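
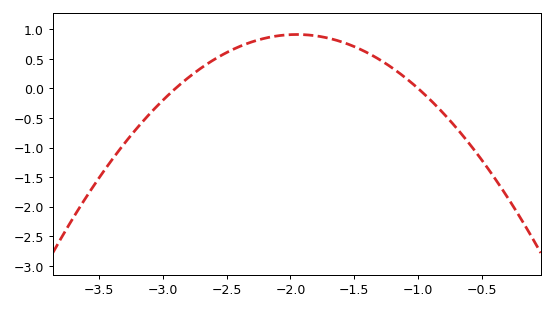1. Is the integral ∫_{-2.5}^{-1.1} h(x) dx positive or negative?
positive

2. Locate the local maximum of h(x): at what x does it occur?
-1.95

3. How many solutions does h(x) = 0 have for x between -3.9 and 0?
2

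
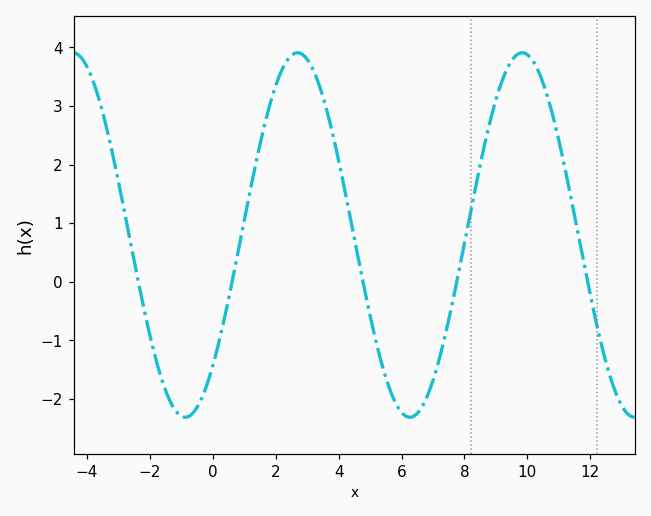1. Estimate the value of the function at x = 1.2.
1.6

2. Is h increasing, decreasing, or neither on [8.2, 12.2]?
neither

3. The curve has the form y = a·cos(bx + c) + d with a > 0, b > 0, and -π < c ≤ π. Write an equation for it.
y = 3.11cos(0.88x - 2.4) + 0.8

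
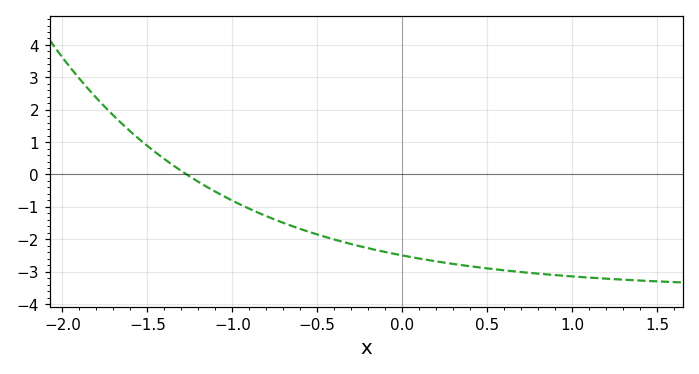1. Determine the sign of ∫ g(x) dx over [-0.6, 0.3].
negative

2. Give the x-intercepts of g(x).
-1.27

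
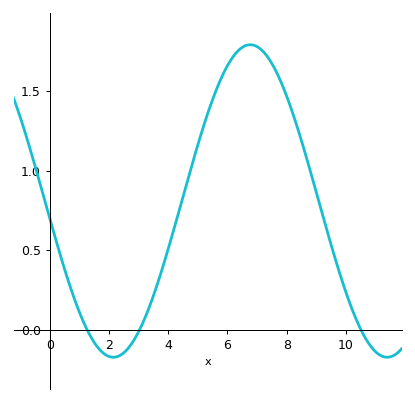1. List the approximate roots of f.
1.2, 3, 10.6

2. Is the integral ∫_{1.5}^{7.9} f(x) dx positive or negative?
positive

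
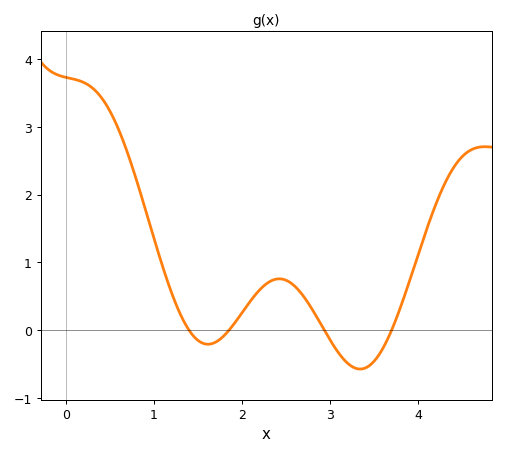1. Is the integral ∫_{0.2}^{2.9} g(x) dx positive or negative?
positive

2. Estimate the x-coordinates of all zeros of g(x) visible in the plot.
1.4, 1.9, 2.9, 3.7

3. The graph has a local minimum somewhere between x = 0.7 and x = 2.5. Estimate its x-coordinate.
1.6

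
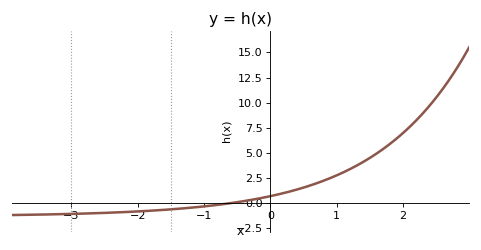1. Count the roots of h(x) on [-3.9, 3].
1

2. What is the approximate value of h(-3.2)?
-1.2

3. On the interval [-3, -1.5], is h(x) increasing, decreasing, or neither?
increasing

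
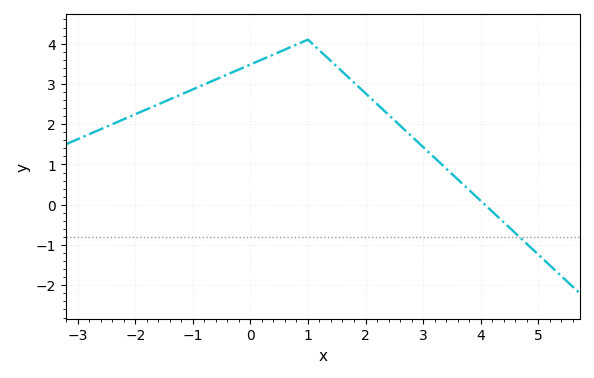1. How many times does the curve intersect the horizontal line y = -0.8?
1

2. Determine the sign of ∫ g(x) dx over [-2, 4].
positive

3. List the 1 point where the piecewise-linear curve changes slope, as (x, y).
(1, 4.1)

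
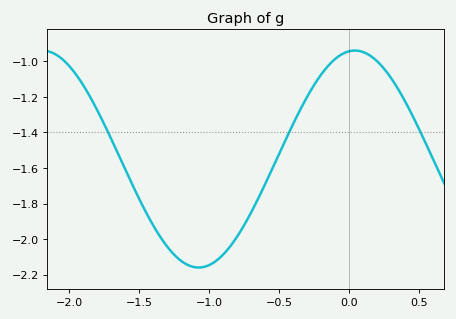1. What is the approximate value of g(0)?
-0.94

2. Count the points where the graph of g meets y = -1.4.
3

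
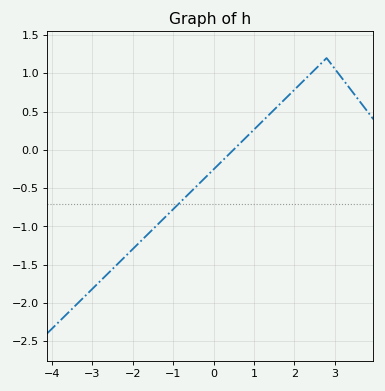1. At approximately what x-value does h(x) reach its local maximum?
2.8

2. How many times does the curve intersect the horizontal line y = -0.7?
1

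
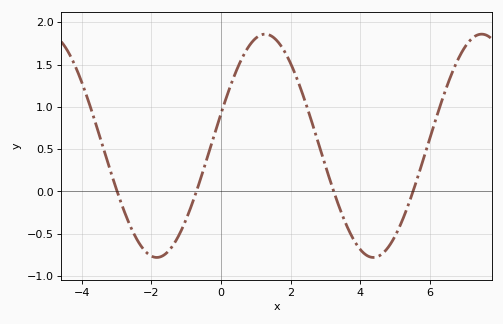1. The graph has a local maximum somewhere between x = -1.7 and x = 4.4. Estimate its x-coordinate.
1.2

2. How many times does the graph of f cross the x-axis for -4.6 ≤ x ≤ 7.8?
4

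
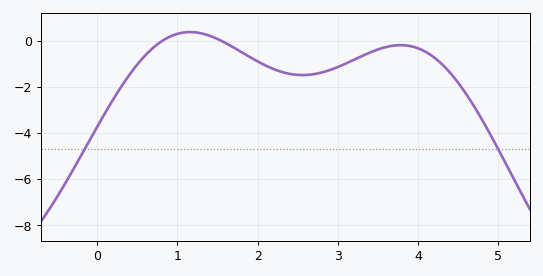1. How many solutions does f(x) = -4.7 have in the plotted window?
2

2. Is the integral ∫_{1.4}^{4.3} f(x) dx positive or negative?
negative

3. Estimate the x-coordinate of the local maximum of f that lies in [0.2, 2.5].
1.2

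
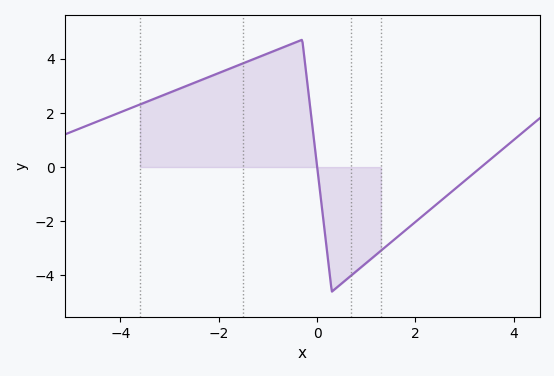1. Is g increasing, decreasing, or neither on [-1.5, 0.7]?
neither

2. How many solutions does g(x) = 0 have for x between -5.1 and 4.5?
2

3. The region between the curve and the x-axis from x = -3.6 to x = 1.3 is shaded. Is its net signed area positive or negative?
positive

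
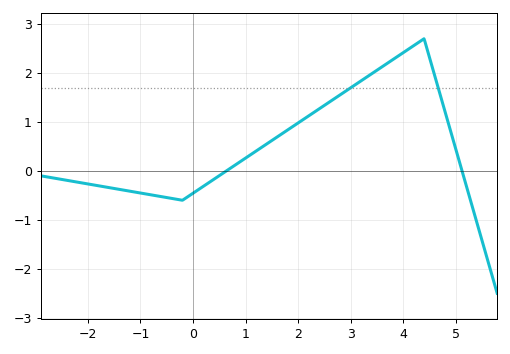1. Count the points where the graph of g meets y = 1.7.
2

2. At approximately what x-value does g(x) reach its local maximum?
4.4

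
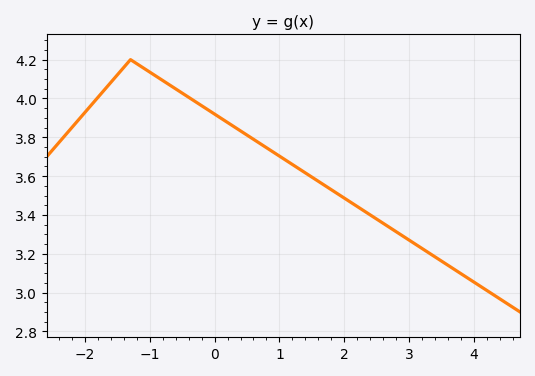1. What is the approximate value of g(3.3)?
3.2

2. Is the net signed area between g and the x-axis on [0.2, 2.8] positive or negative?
positive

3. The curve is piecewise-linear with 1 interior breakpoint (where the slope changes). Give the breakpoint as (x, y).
(-1.3, 4.2)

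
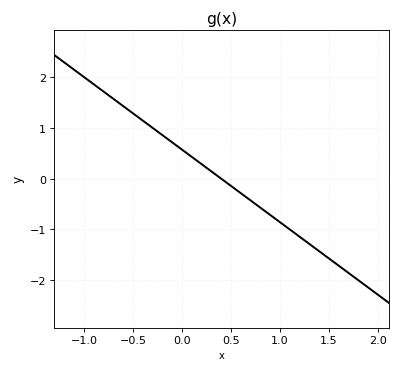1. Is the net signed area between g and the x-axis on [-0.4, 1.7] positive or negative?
negative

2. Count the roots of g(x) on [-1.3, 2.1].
1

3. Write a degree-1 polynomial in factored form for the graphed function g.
y = -1.43(x - 0.4)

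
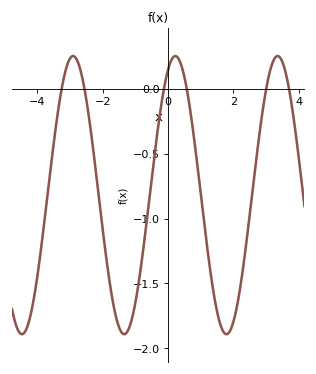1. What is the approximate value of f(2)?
-1.79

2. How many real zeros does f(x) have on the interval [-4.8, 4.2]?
6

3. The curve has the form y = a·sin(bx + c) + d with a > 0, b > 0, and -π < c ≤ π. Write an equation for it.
y = 1.07sin(2.01x + 1.12) - 0.82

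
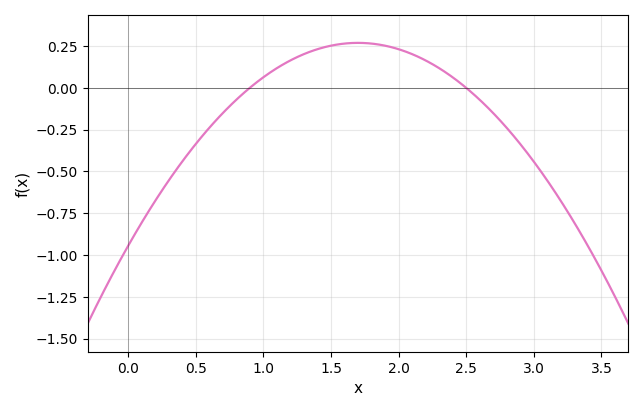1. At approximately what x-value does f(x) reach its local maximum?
1.7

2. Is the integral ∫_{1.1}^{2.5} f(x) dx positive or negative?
positive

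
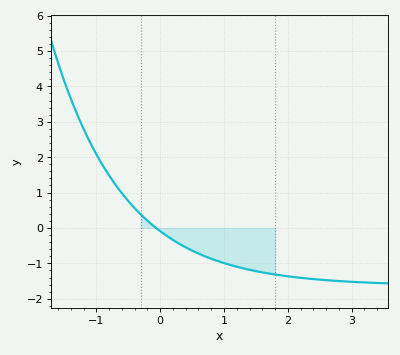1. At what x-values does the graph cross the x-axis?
-0.1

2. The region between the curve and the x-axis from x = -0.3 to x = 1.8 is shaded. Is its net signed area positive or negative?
negative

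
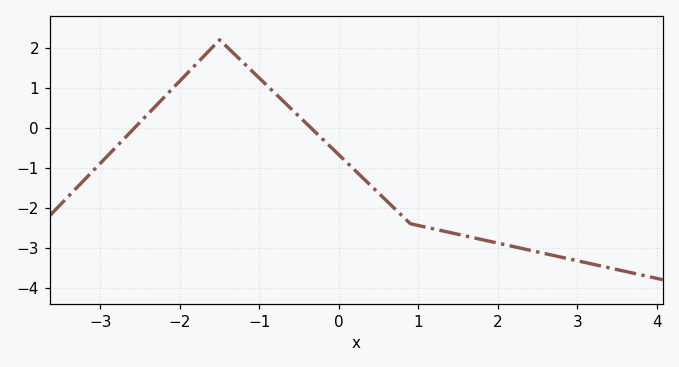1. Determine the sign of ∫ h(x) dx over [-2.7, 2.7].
negative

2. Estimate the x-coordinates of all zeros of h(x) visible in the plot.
-2.57, -0.352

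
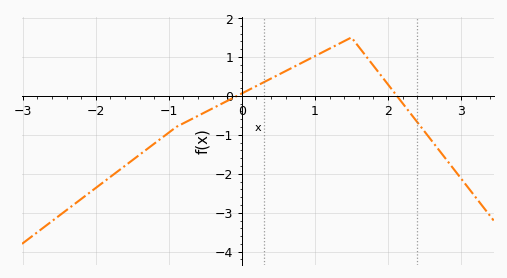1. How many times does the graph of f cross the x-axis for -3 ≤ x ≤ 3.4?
2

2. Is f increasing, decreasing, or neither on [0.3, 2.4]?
neither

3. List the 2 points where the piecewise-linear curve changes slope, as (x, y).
(-0.9, -0.8); (1.5, 1.5)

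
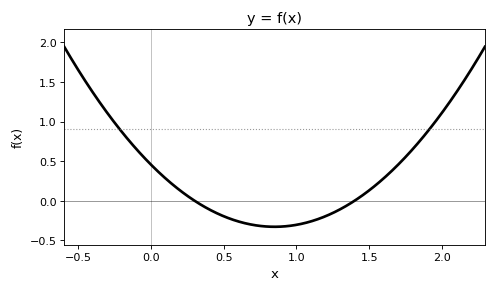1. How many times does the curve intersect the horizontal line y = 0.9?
2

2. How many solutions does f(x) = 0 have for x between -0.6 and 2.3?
2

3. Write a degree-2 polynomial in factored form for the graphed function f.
y = 1.09(x - 0.3)(x - 1.4)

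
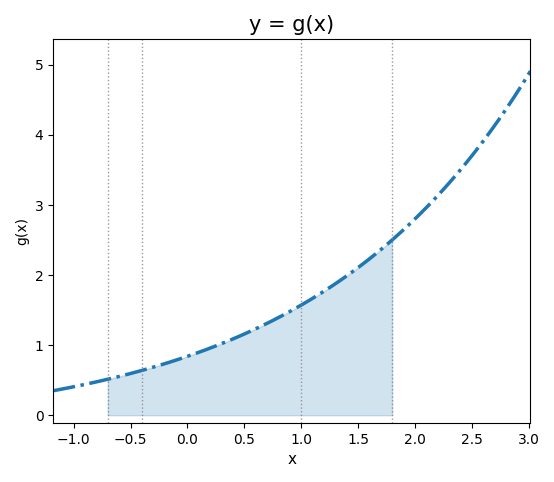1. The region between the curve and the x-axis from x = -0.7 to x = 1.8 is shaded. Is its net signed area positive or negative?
positive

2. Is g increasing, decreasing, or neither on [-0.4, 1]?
increasing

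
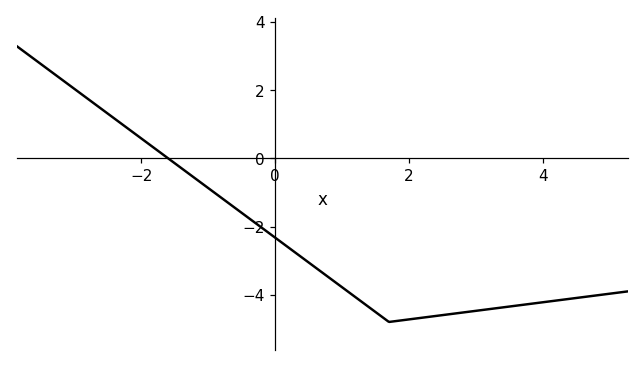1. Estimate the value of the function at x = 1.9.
-4.75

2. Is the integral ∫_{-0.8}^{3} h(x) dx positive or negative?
negative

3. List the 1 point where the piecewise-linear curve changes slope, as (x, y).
(1.7, -4.8)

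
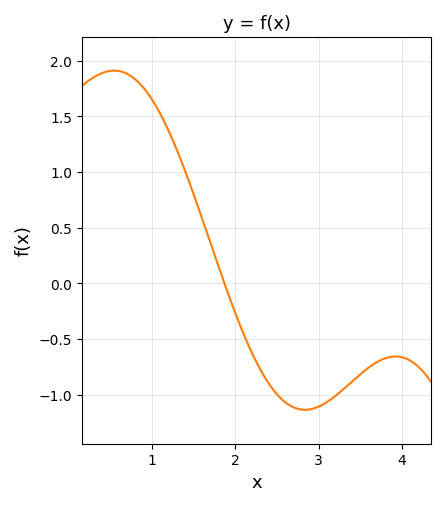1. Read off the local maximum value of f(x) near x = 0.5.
1.91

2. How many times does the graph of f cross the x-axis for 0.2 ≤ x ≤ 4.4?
1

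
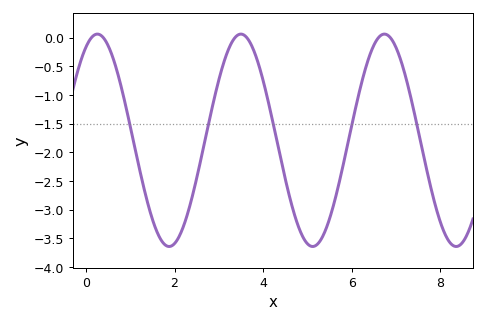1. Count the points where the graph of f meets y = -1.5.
5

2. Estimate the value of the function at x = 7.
-0.178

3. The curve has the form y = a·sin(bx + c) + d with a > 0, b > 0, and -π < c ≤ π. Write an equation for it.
y = 1.85sin(1.94x + 1.07) - 1.79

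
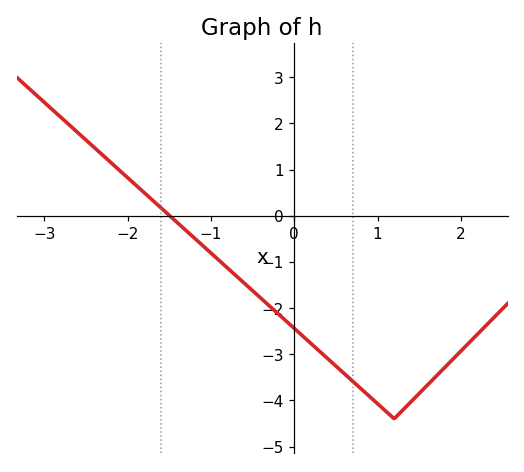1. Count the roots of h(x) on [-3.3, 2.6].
1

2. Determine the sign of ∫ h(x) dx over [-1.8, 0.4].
negative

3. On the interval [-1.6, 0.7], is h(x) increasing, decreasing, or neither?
decreasing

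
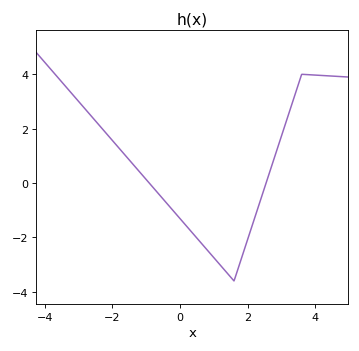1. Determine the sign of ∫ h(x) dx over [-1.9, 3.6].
negative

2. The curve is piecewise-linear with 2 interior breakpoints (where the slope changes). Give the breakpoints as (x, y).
(1.6, -3.6); (3.6, 4)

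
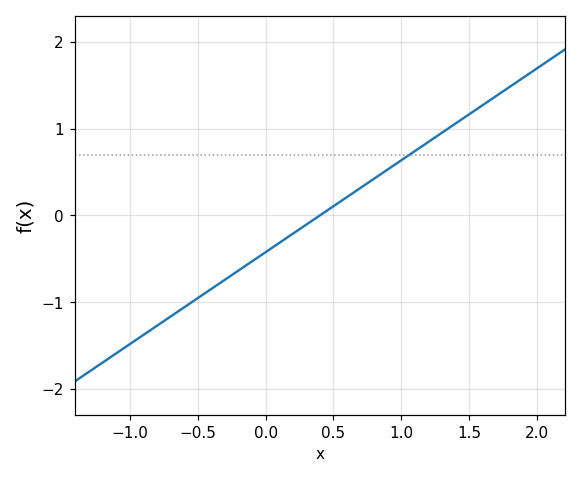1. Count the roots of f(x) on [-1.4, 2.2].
1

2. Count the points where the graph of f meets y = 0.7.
1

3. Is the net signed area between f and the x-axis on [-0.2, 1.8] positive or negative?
positive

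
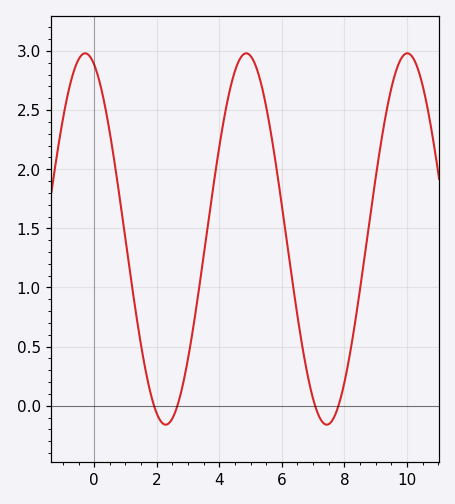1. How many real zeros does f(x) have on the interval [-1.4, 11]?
4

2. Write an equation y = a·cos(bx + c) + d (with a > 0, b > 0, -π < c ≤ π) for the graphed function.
y = 1.57cos(1.22x + 0.35) + 1.41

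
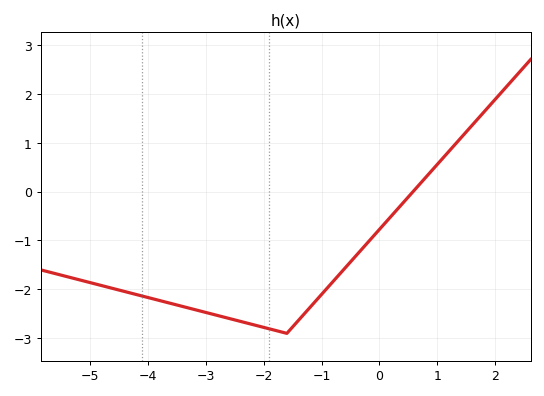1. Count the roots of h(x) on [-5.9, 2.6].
1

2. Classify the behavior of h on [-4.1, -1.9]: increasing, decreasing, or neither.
decreasing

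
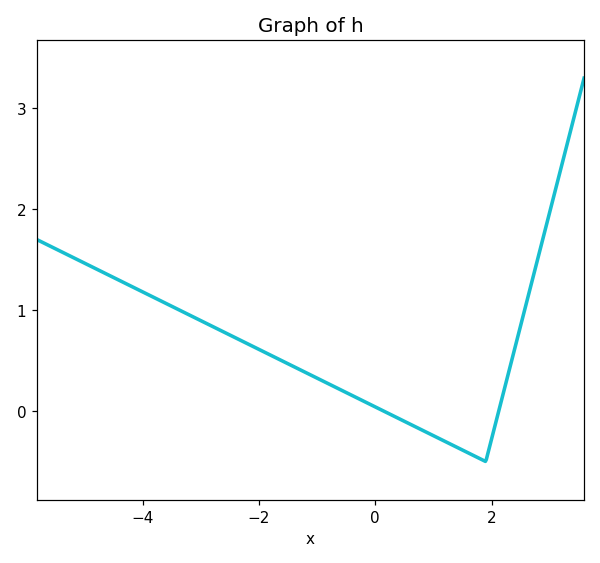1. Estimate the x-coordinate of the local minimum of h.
1.9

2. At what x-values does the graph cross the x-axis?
0.146, 2.12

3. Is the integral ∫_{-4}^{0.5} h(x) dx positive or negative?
positive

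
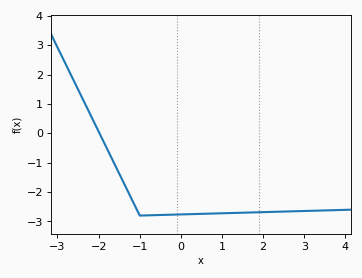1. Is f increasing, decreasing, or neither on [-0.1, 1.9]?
increasing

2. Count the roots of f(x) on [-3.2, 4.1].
1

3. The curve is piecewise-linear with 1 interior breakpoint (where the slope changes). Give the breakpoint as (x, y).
(-1, -2.8)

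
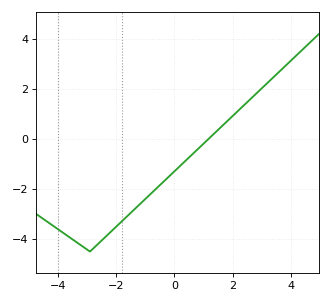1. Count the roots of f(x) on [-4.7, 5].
1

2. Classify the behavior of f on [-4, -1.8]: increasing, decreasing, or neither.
neither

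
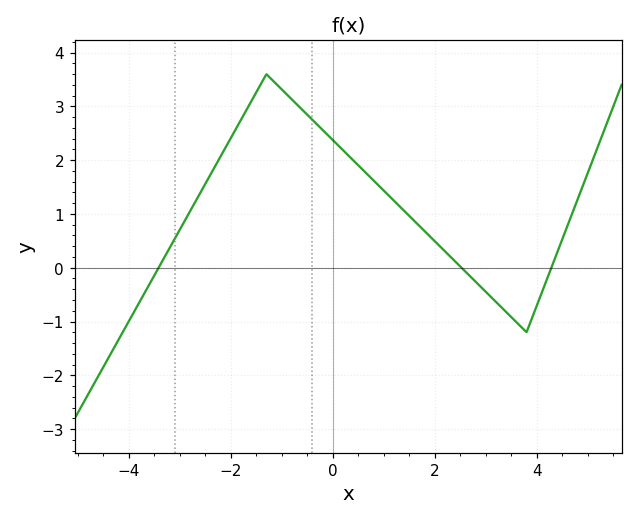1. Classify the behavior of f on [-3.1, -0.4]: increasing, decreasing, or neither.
neither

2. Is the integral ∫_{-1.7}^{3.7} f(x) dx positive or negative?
positive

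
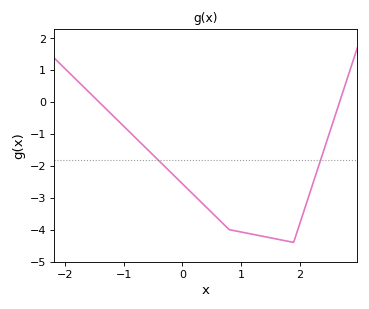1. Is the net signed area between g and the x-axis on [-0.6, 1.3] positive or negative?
negative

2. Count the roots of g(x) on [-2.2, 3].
2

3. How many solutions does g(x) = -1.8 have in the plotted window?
2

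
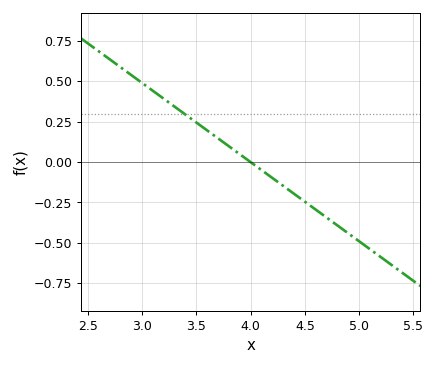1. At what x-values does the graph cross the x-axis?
4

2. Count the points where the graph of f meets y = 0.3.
1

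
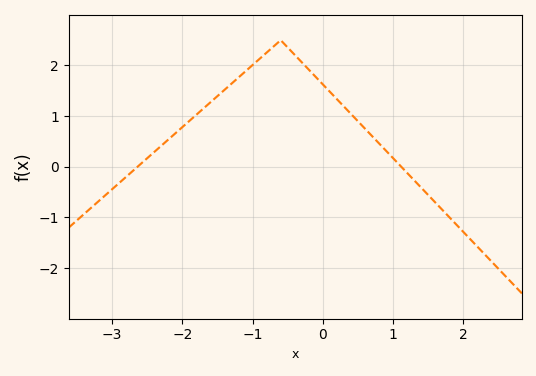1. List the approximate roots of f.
-2.64, 1.12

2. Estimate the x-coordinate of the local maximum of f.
-0.601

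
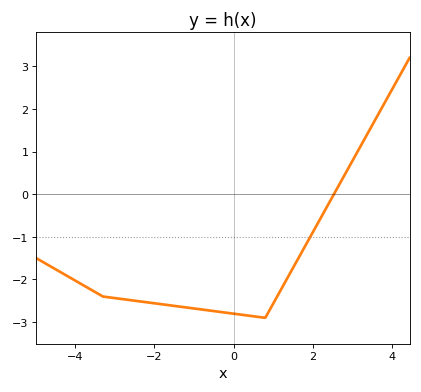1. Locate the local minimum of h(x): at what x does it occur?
0.799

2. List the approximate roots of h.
2.53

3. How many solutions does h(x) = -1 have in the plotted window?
1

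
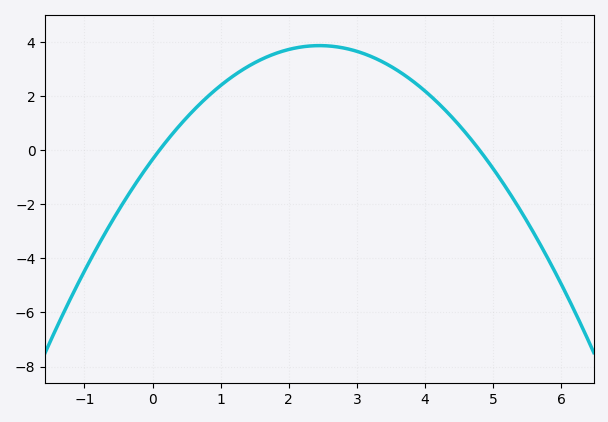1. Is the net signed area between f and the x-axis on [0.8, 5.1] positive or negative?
positive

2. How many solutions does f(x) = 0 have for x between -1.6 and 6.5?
2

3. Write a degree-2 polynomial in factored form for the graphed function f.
y = -0.7(x - 0.1)(x - 4.8)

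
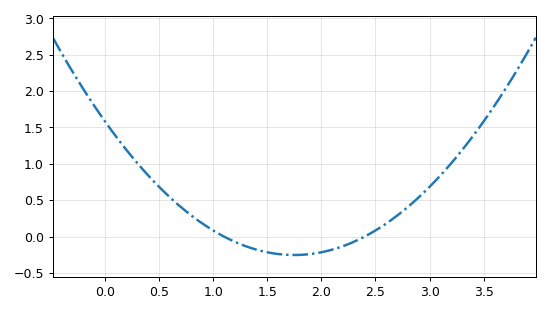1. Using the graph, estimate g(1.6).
-0.25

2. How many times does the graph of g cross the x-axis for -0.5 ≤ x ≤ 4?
2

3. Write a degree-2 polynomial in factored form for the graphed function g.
y = 0.6(x - 1.1)(x - 2.4)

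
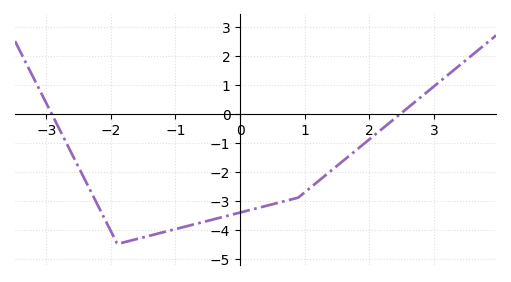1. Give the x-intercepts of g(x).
-2.92, 2.49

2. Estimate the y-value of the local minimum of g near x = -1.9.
-4.5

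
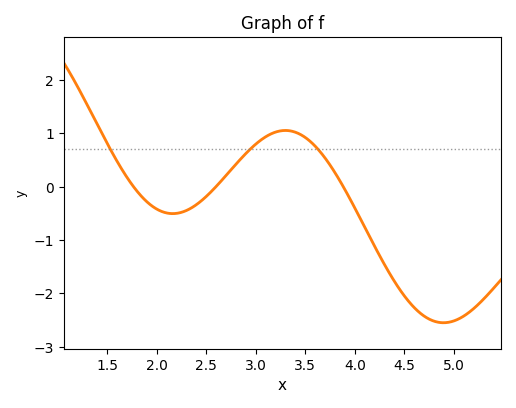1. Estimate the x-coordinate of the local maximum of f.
3.3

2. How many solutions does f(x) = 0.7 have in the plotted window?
3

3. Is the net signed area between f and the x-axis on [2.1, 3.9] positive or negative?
positive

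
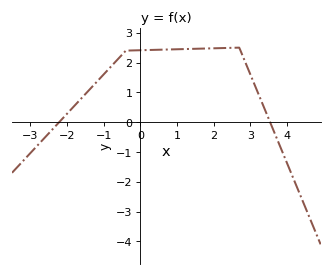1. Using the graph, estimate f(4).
-1.36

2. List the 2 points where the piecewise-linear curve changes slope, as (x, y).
(-0.4, 2.4); (2.7, 2.5)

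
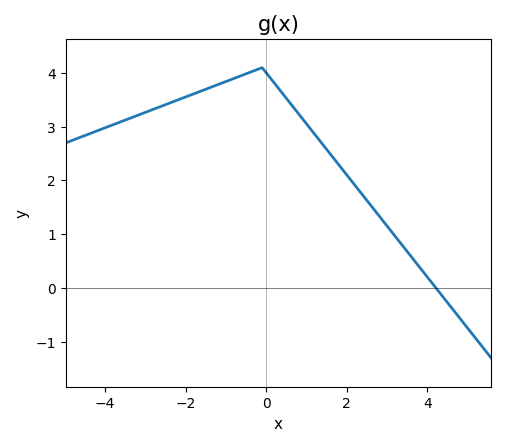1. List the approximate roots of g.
4.21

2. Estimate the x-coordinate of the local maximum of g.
-0.099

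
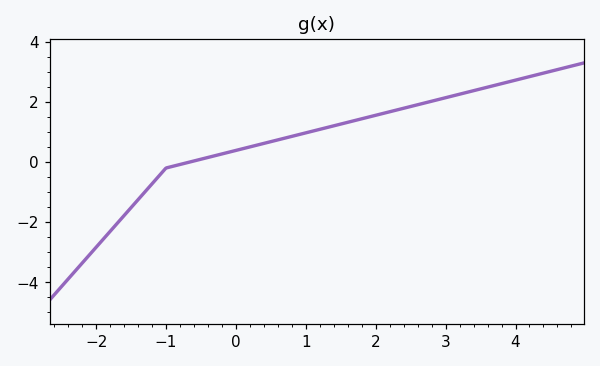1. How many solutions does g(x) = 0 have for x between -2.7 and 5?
1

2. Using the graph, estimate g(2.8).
2.02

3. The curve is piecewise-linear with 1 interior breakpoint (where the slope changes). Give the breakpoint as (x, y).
(-1, -0.2)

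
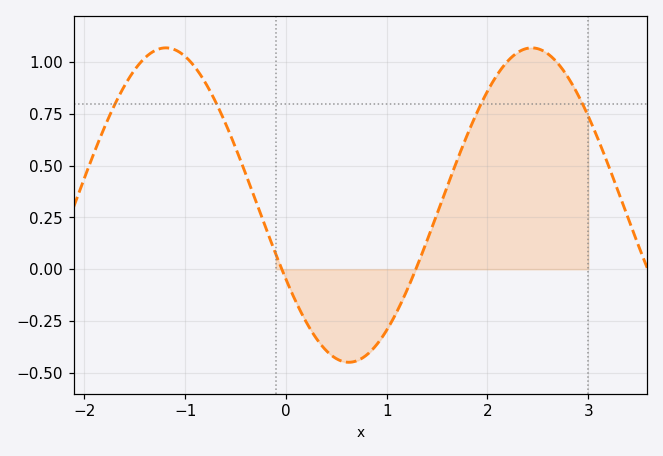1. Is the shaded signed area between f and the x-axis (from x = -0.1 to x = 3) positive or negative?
positive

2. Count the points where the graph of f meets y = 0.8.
4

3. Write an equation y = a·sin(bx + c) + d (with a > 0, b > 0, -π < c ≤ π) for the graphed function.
y = 0.76sin(1.73x - 2.65) + 0.31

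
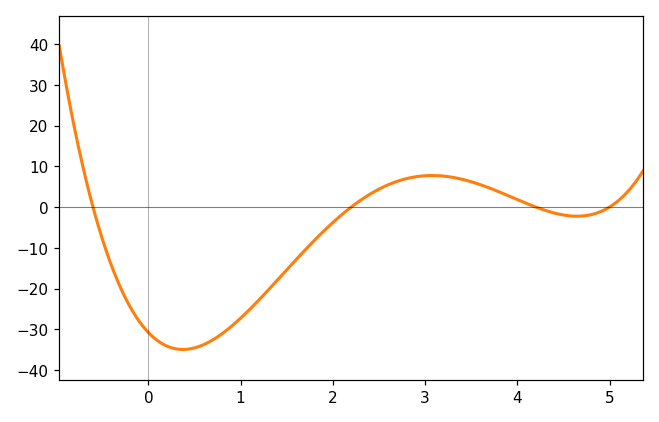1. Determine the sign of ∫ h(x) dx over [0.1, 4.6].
negative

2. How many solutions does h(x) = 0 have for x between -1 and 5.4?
4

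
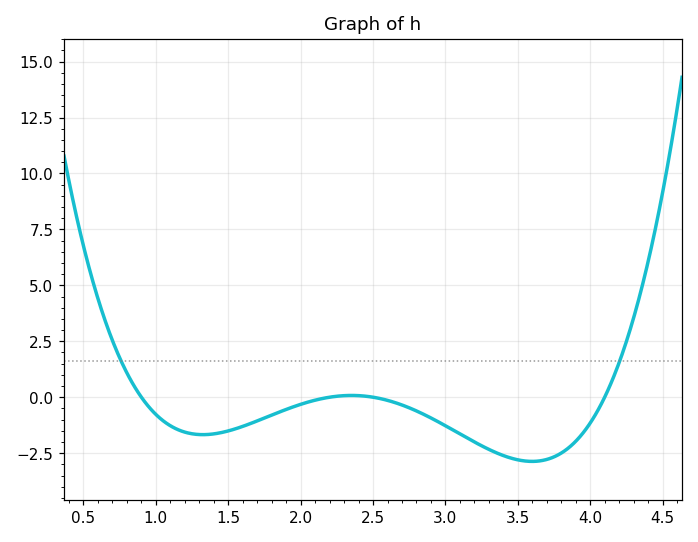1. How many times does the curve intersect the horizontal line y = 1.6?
2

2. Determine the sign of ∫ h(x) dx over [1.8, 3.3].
negative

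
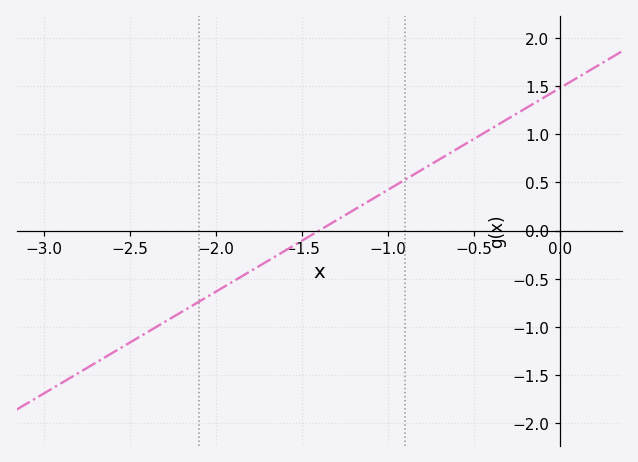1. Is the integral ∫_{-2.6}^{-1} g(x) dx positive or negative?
negative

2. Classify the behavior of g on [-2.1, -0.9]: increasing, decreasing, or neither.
increasing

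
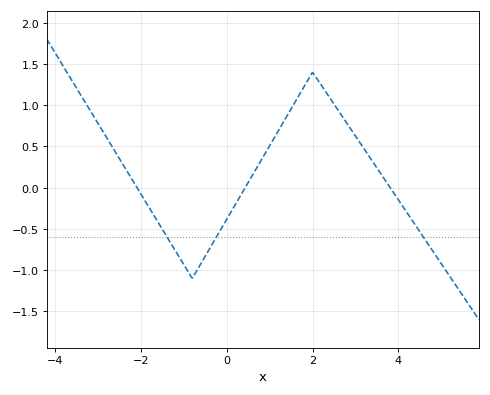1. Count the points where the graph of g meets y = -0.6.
3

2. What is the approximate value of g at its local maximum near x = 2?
1.4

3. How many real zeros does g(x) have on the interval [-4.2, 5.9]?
3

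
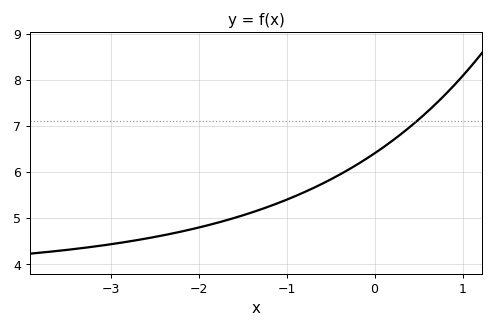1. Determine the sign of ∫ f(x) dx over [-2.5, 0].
positive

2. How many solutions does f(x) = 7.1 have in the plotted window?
1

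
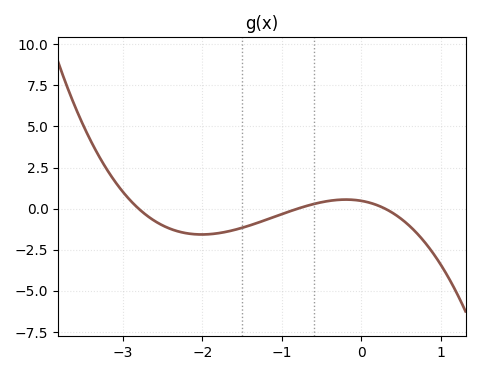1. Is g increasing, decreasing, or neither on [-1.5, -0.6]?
increasing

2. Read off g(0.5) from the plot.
-0.609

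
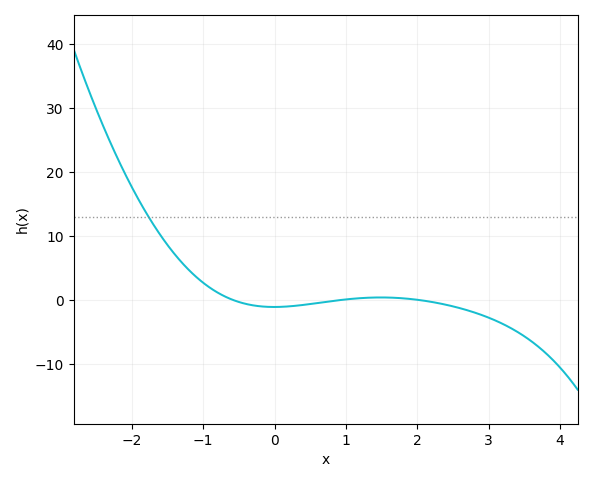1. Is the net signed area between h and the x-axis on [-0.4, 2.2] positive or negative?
negative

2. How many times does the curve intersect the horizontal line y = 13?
1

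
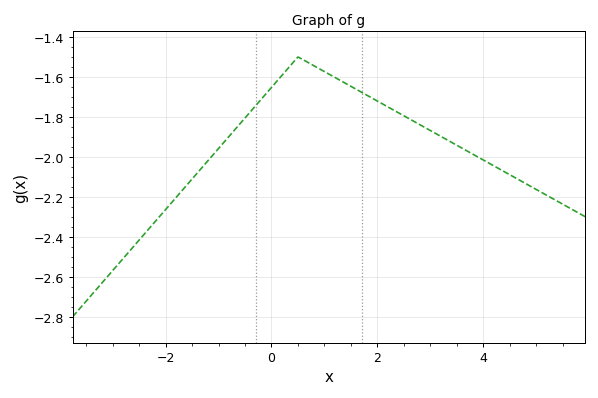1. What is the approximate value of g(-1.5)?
-2.11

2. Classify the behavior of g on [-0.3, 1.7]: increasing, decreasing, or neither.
neither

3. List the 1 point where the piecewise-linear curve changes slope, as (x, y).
(0.5, -1.5)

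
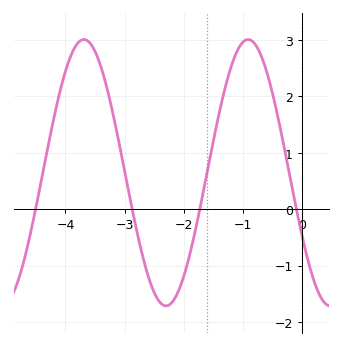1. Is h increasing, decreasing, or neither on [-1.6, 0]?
neither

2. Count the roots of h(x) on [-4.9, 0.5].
4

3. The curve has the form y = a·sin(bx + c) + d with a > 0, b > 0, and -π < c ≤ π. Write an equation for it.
y = 2.36sin(2.26x - 2.66) + 0.65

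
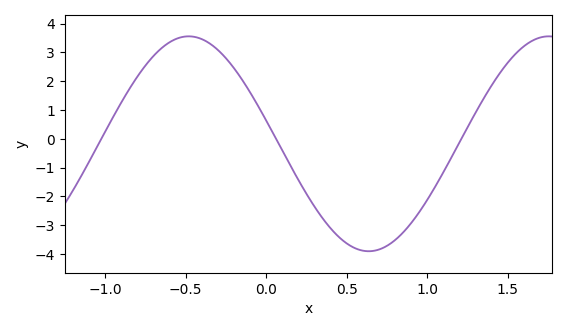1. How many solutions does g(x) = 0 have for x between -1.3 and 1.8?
3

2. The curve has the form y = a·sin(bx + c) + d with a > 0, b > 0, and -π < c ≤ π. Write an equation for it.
y = 3.73sin(2.8x + 2.9) - 0.17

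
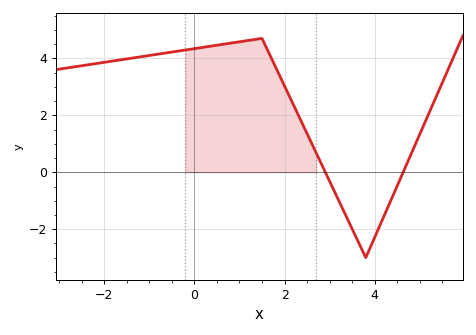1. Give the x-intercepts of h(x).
3, 4.6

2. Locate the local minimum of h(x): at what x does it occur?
3.8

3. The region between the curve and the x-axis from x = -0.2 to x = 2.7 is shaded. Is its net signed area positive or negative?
positive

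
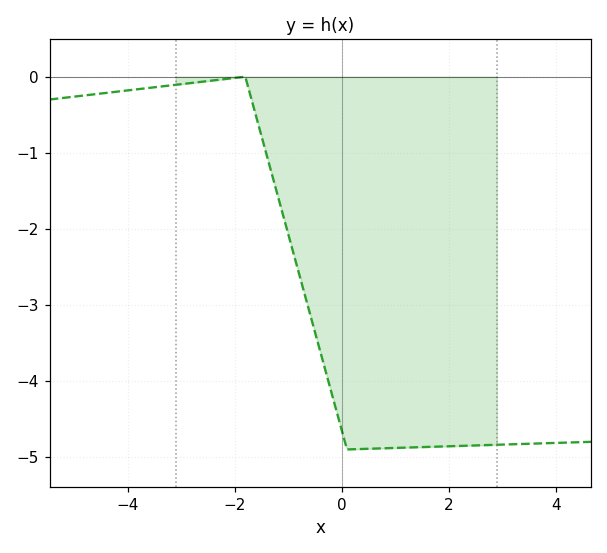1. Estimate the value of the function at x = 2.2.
-4.85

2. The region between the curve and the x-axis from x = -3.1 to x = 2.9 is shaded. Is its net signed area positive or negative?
negative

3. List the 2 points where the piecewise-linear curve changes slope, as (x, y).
(-1.8, 0); (0.1, -4.9)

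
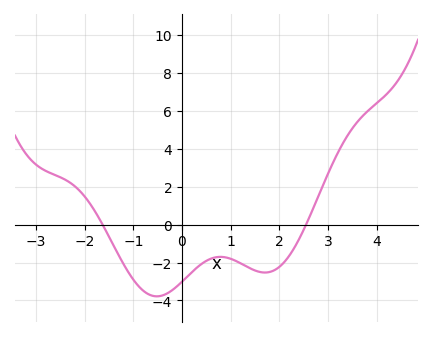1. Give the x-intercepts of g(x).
-1.63, 2.55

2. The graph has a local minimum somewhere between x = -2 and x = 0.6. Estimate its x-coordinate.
-0.516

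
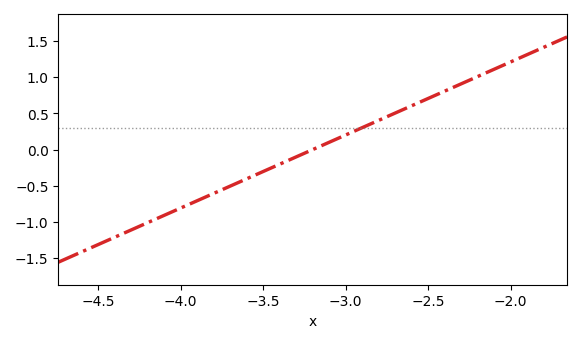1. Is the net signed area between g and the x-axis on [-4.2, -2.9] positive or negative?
negative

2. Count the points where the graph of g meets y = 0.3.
1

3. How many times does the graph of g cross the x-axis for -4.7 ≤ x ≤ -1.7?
1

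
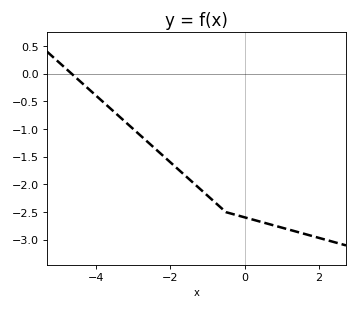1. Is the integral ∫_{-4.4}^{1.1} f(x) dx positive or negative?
negative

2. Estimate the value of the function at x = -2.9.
-1.06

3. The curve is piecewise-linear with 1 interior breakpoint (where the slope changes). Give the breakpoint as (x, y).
(-0.5, -2.5)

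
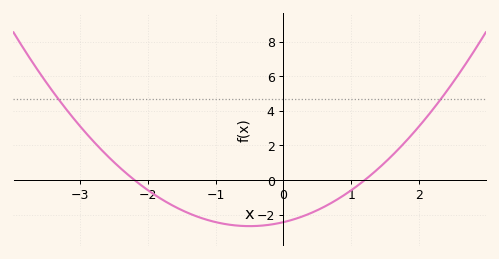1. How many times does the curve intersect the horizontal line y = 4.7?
2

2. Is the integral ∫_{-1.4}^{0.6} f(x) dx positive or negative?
negative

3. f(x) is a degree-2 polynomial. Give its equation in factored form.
y = 0.92(x + 2.2)(x - 1.2)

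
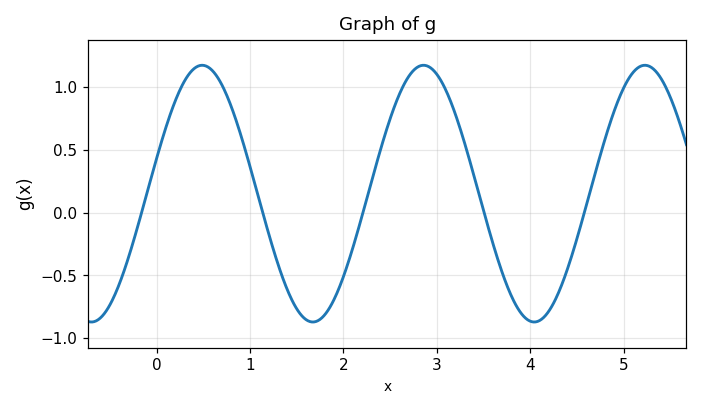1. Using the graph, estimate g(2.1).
-0.3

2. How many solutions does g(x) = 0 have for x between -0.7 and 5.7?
5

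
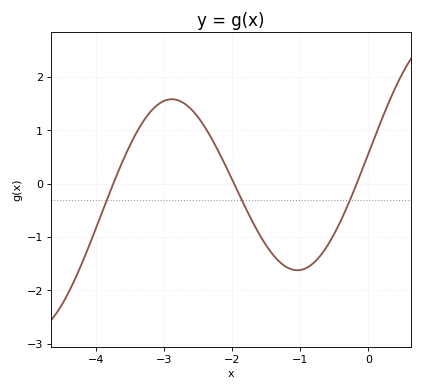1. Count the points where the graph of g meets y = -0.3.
3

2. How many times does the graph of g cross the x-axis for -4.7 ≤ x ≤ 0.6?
3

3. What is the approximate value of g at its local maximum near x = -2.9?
1.59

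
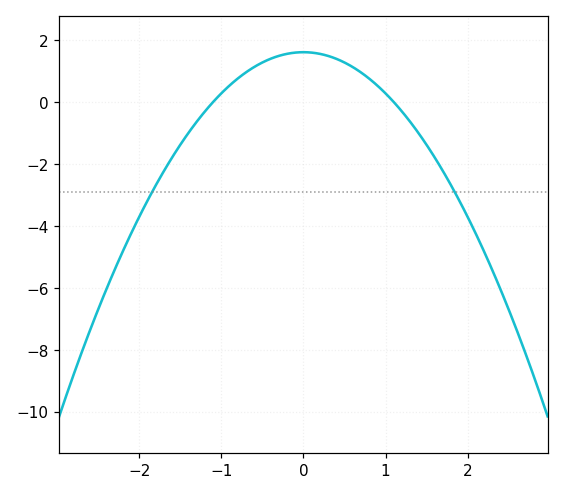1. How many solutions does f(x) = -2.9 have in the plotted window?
2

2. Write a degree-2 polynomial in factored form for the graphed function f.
y = -1.33(x + 1.1)(x - 1.1)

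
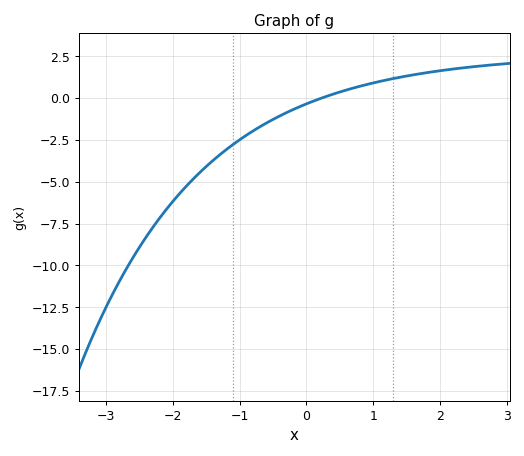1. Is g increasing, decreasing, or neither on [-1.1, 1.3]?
increasing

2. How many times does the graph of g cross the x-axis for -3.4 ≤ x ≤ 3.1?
1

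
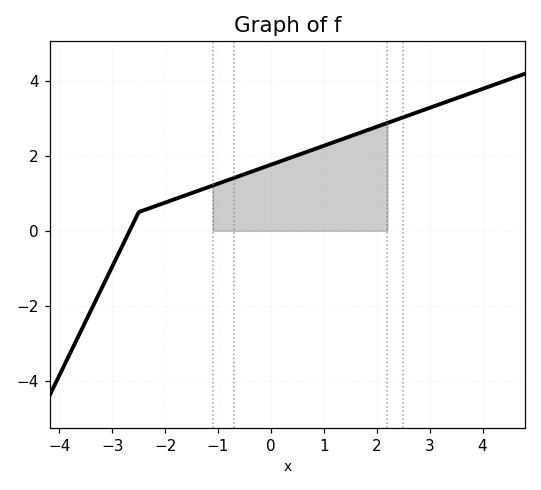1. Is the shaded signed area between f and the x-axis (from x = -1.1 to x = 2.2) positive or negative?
positive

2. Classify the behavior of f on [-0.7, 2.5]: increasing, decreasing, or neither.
increasing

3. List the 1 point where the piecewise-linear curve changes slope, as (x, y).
(-2.5, 0.5)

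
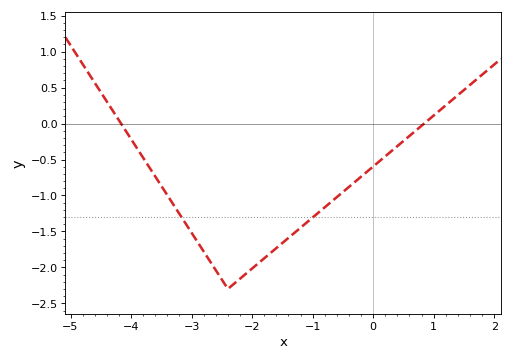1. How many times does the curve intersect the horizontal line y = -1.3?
2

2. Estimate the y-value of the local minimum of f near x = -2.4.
-2.3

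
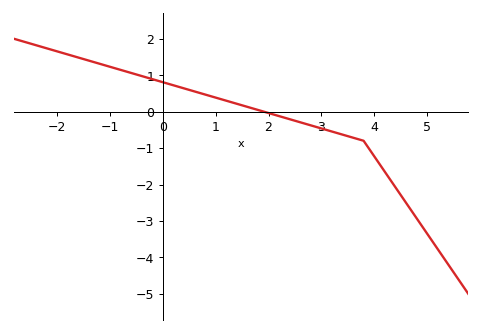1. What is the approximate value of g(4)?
-1.2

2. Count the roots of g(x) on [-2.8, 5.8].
1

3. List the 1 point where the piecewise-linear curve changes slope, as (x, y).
(3.8, -0.8)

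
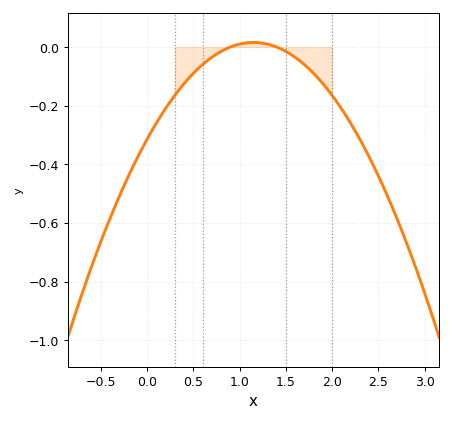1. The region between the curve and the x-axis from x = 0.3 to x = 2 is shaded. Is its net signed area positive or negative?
negative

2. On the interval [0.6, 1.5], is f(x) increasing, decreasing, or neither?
neither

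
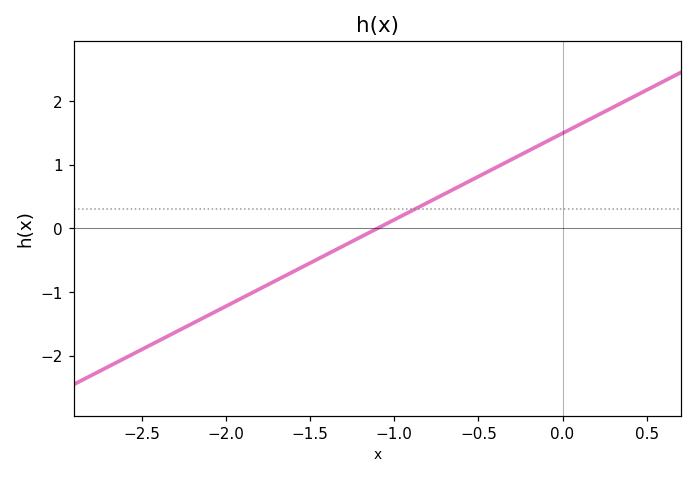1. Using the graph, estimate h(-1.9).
-1.09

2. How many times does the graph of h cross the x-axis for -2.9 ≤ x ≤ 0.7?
1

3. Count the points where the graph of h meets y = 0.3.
1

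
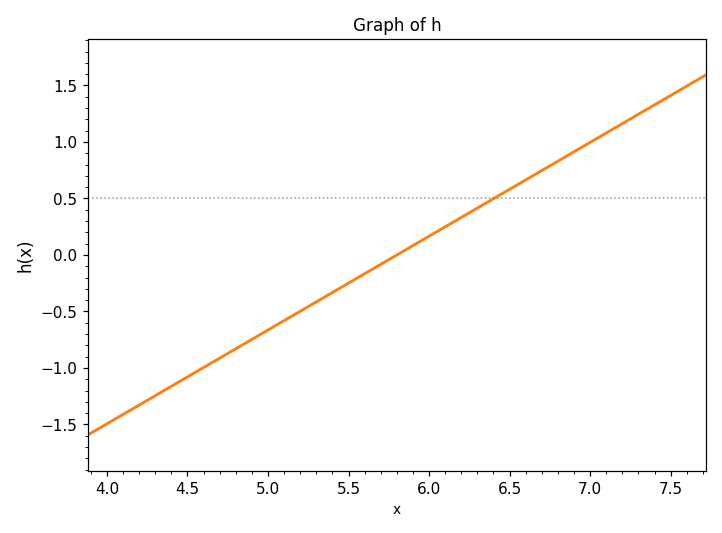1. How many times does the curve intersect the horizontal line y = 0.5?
1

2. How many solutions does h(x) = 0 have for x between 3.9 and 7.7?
1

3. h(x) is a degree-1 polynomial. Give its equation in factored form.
y = 0.83(x - 5.8)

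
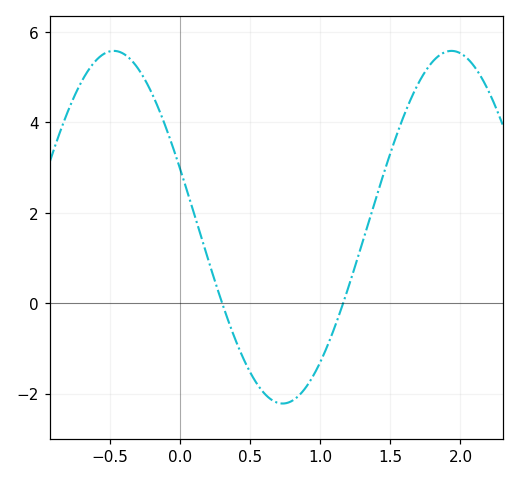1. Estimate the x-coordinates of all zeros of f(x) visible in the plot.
0.3, 1.15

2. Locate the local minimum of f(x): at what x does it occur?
0.75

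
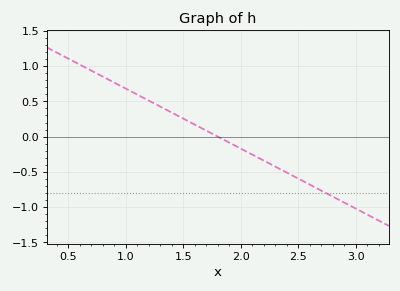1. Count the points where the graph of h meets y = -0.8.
1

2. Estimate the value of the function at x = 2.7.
-0.75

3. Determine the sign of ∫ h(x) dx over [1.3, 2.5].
negative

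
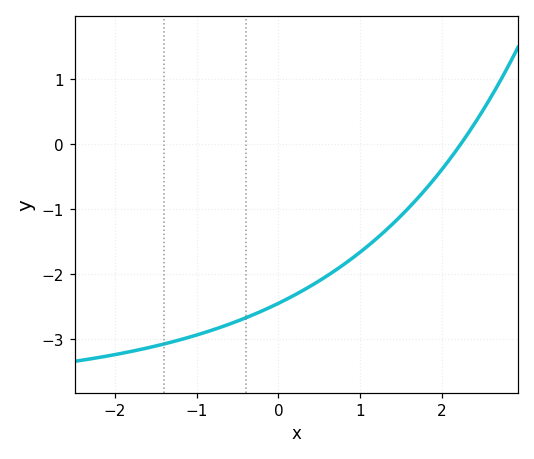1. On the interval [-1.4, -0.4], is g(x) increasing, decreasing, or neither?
increasing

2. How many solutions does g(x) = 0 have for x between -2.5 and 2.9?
1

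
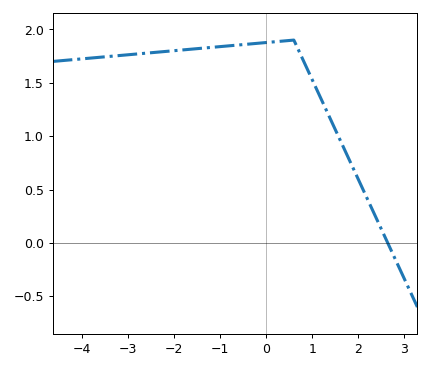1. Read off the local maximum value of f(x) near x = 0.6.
1.9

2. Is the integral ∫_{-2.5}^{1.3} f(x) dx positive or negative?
positive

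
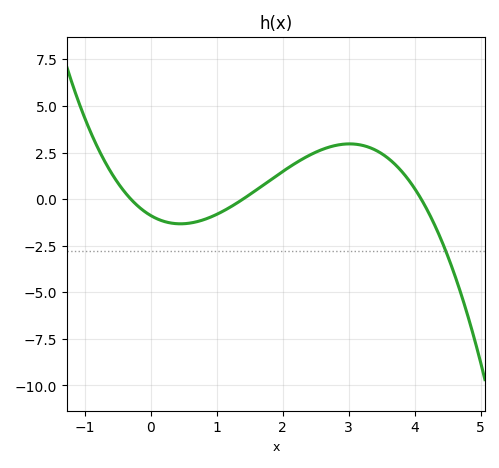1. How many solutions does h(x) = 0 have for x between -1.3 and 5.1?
3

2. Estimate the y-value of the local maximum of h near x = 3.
2.96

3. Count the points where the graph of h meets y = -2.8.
1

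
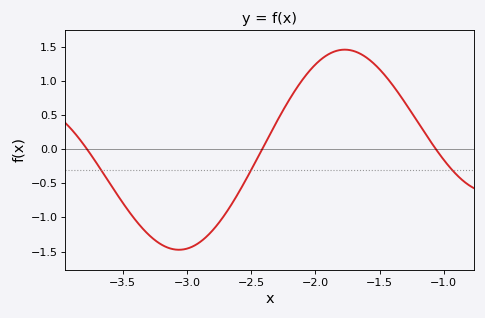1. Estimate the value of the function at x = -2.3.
0.4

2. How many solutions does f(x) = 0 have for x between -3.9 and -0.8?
3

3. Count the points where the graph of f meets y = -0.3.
3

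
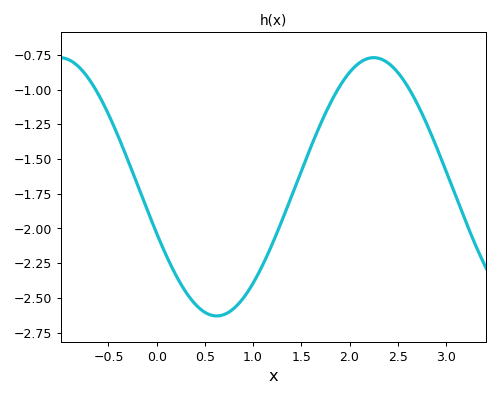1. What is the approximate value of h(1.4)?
-1.75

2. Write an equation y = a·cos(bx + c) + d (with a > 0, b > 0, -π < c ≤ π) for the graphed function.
y = 0.93cos(1.9x + 1.9) - 1.7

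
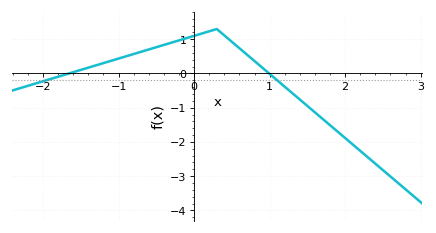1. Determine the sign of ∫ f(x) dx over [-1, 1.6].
positive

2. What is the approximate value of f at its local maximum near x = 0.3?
1.3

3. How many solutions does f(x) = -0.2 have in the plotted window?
2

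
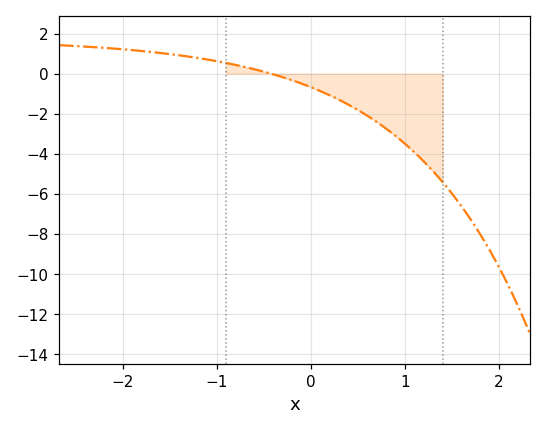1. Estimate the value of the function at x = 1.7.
-7.2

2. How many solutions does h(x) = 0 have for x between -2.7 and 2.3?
1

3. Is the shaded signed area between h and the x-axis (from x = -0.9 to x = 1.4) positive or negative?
negative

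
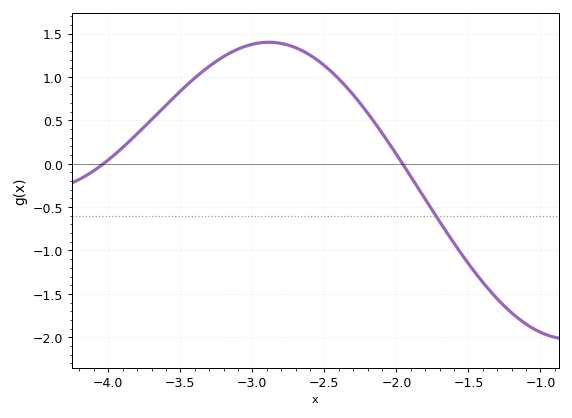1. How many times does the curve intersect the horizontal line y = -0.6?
1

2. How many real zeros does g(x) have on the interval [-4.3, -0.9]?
2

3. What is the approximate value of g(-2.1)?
0.355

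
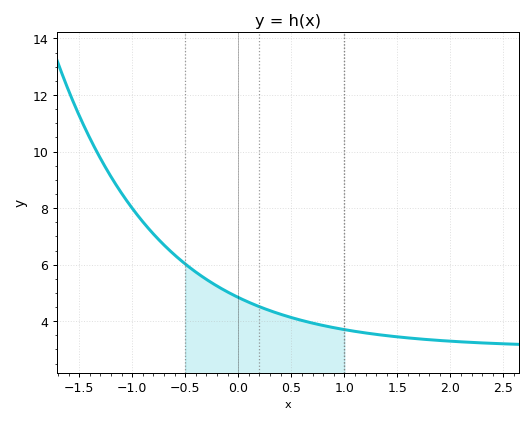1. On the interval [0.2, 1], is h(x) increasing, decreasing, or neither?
decreasing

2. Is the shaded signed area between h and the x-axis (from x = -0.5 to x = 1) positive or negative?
positive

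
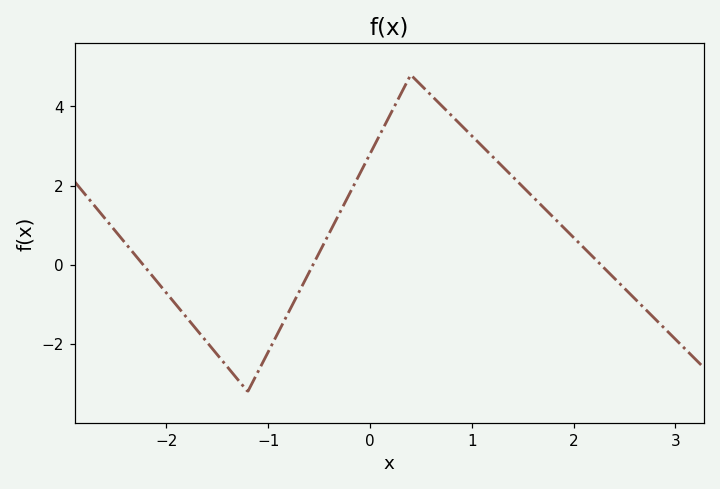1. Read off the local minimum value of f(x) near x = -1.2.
-3.2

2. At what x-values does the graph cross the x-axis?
-2.2, -0.6, 2.3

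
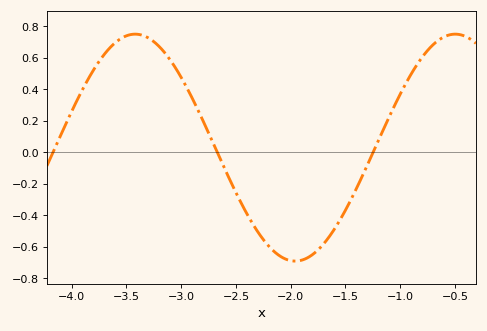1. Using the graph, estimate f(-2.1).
-0.66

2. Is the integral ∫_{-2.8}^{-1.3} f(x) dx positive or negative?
negative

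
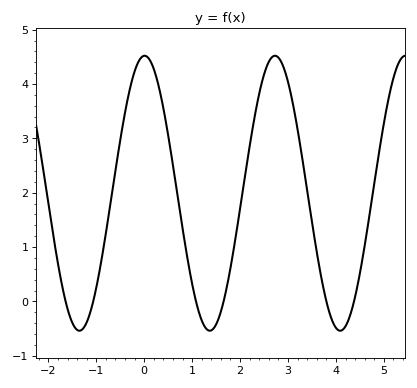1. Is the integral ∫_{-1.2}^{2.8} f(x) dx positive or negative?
positive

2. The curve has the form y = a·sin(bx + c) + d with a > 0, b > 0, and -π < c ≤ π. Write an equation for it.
y = 2.53sin(2.31x + 1.55) + 1.99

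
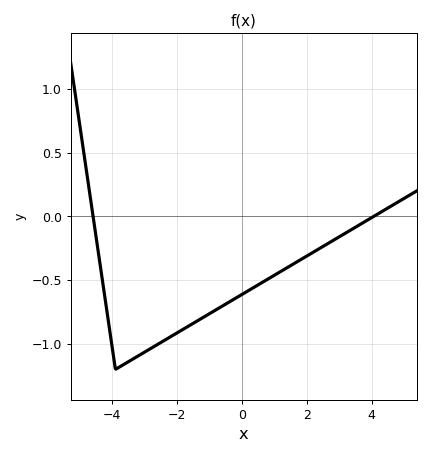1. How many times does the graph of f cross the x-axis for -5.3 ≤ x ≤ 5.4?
2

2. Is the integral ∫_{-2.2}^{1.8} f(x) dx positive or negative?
negative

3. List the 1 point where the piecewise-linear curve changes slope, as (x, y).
(-3.9, -1.2)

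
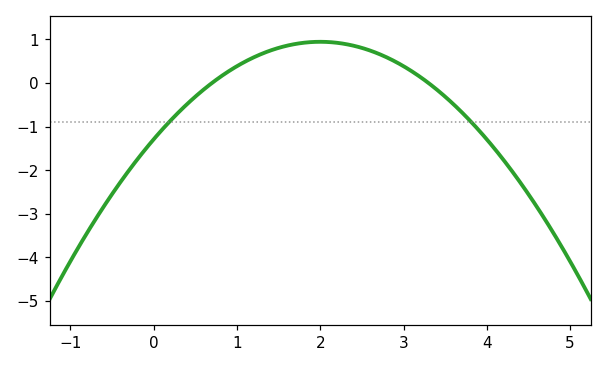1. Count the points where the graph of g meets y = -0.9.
2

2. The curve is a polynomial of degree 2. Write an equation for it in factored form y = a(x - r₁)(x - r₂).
y = -0.56(x - 0.7)(x - 3.3)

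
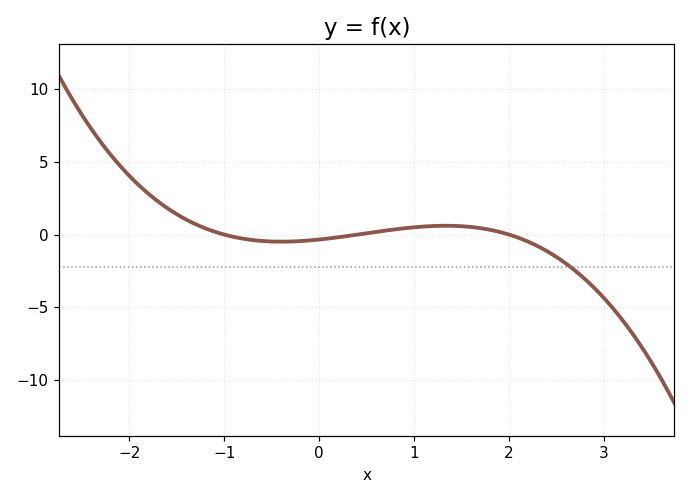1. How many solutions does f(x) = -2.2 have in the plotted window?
1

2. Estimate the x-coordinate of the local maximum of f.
1.3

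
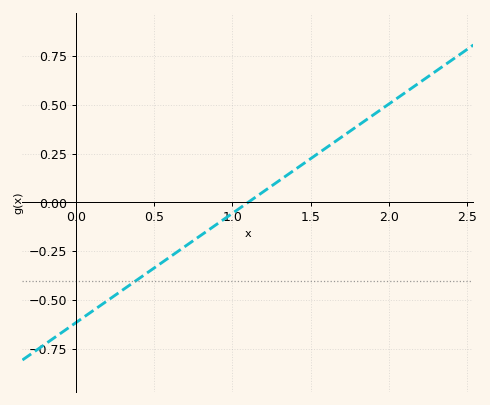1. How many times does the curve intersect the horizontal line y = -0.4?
1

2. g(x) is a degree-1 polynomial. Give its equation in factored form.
y = 0.56(x - 1.1)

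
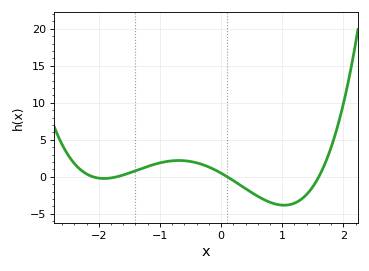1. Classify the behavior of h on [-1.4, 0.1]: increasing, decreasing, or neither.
neither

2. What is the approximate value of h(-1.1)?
1.65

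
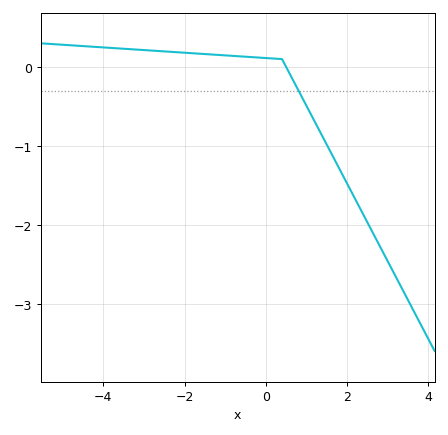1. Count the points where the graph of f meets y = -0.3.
1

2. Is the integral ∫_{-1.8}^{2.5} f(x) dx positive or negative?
negative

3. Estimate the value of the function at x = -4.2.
0.255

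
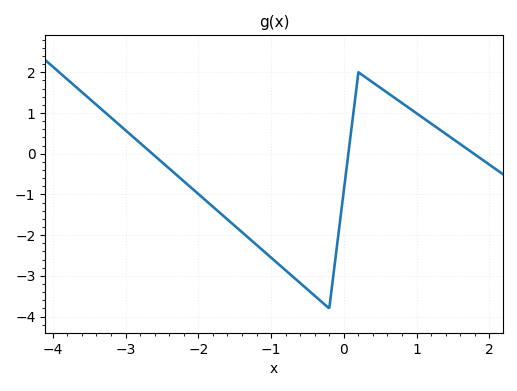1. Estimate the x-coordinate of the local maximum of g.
0.201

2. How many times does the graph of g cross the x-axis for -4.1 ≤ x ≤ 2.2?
3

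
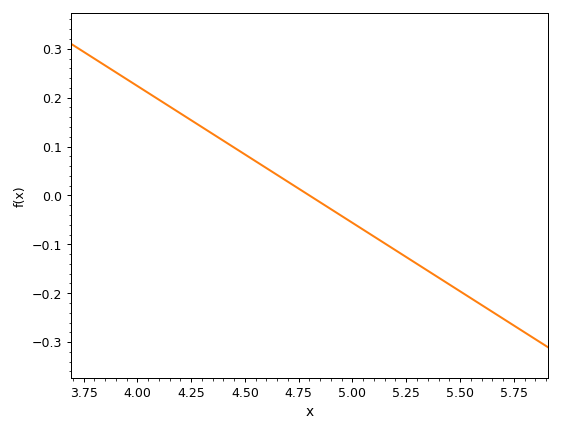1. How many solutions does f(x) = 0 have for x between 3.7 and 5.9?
1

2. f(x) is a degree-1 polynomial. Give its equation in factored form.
y = -0.28(x - 4.8)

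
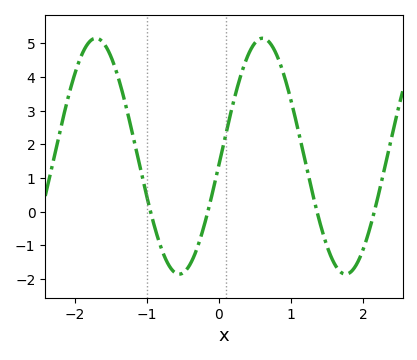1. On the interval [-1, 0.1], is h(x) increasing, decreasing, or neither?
neither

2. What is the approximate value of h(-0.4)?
-1.6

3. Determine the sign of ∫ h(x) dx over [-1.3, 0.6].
positive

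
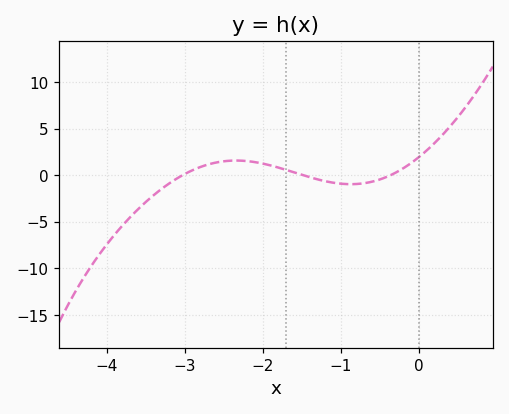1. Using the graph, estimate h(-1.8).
0.817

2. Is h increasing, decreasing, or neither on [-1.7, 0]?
neither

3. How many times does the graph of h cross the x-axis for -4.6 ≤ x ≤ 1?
3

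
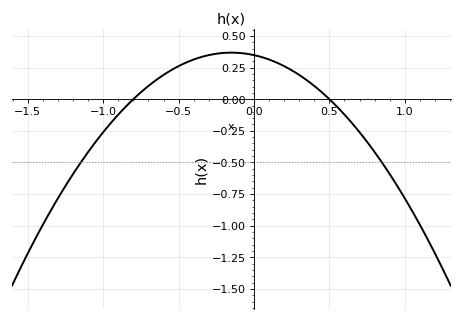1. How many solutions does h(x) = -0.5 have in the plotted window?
2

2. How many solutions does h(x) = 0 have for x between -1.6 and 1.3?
2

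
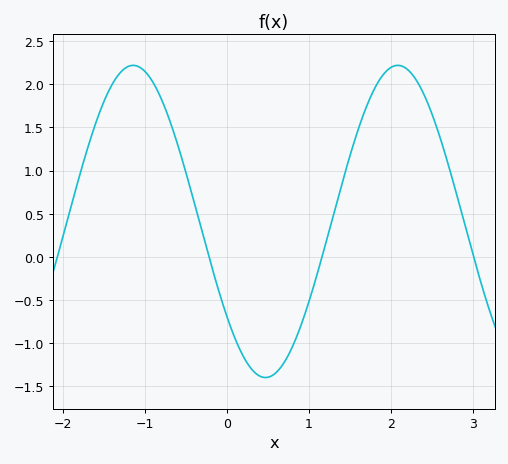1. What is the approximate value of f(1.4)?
0.85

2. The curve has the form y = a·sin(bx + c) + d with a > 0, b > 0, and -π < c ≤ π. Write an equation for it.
y = 1.81sin(1.9x - 2.5) + 0.41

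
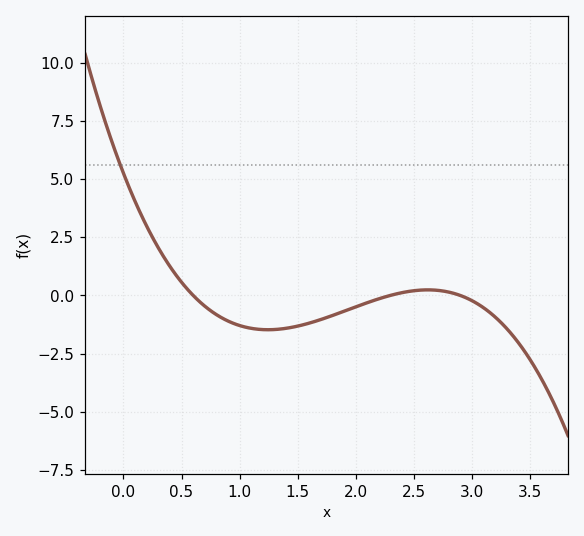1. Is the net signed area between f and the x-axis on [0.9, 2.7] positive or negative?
negative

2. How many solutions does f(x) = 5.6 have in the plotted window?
1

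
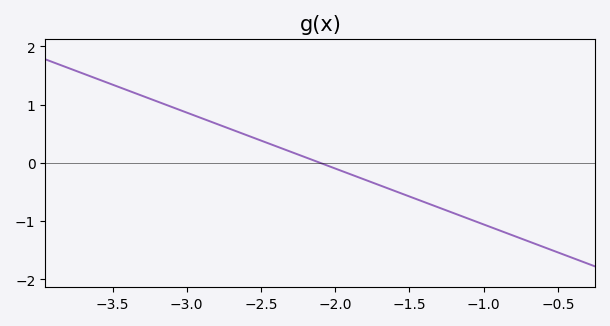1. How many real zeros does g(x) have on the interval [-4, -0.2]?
1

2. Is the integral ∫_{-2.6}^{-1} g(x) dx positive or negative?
negative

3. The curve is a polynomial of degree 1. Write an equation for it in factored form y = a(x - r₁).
y = -0.96(x + 2.1)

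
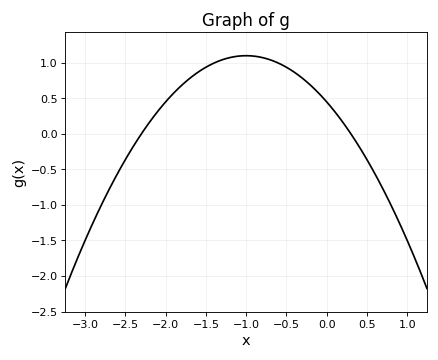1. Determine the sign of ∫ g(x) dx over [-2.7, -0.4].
positive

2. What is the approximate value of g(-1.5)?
0.936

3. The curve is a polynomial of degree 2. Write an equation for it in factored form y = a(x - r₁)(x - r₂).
y = -0.65(x + 2.3)(x - 0.3)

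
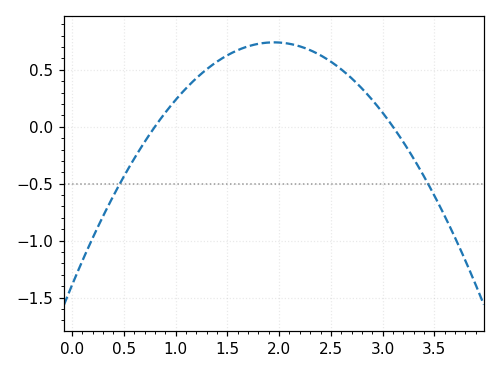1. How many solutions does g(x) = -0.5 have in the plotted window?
2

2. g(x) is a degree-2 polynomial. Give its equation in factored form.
y = -0.56(x - 0.8)(x - 3.1)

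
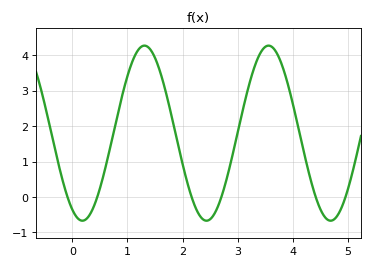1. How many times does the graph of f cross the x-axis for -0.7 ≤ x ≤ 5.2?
6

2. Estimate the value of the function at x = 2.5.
-0.6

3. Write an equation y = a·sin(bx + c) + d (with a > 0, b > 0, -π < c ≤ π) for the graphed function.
y = 2.47sin(2.8x - 2.1) + 1.8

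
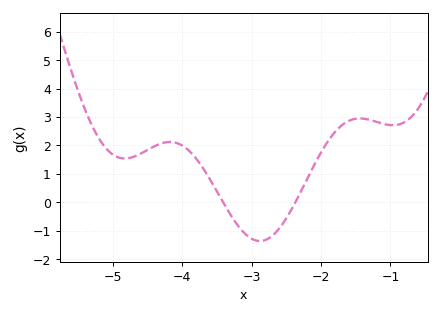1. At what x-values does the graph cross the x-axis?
-3.41, -2.37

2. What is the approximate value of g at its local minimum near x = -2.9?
-1.36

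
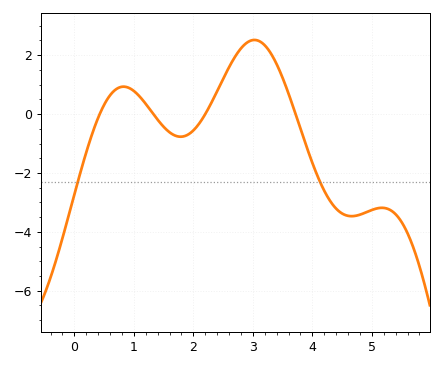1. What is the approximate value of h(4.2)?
-2.61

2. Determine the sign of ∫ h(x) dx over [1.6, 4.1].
positive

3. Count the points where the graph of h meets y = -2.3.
2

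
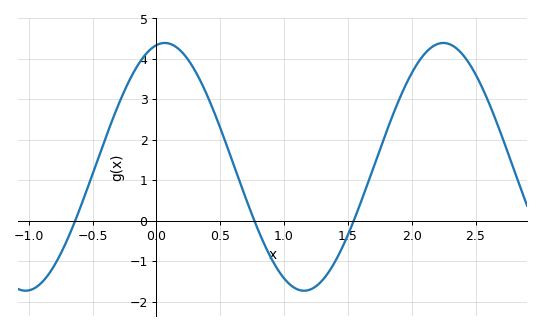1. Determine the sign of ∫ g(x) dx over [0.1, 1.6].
positive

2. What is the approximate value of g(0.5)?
2.29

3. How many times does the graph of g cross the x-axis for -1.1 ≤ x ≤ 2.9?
3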